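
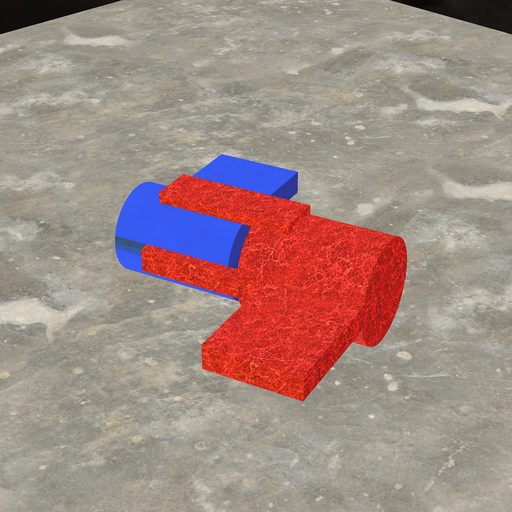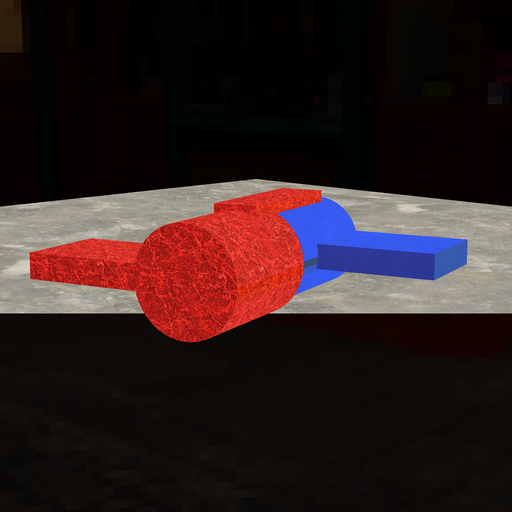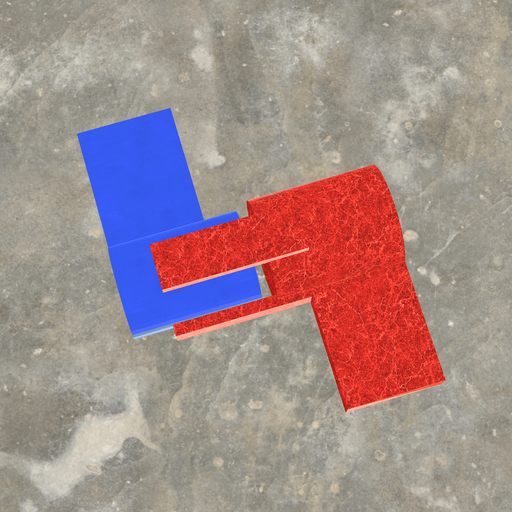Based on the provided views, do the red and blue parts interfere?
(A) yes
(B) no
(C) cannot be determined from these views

(B) no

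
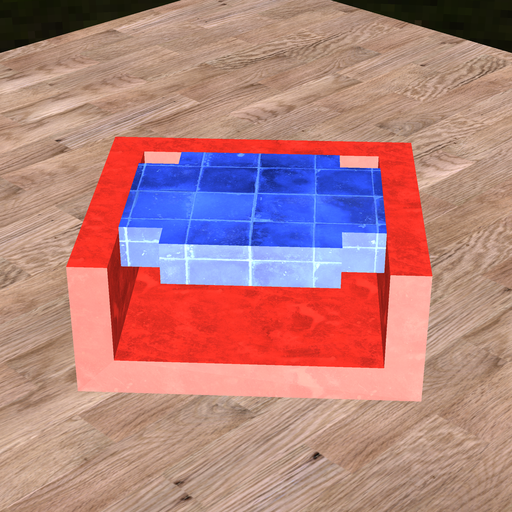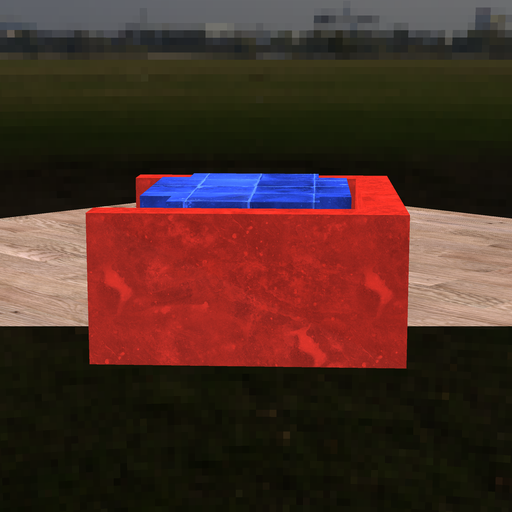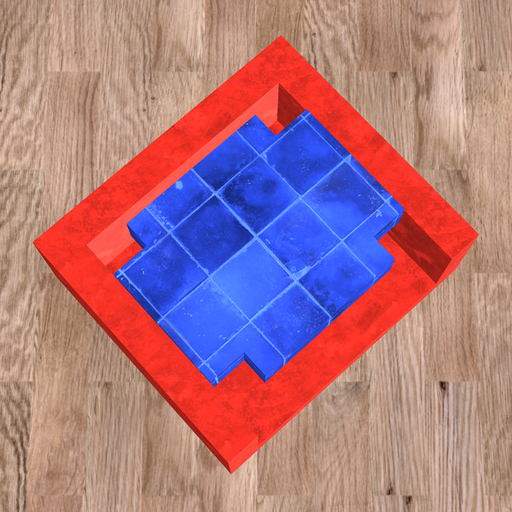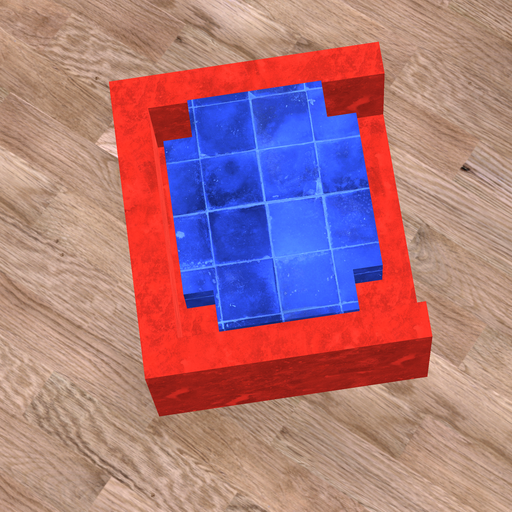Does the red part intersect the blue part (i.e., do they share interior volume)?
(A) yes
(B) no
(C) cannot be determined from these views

(B) no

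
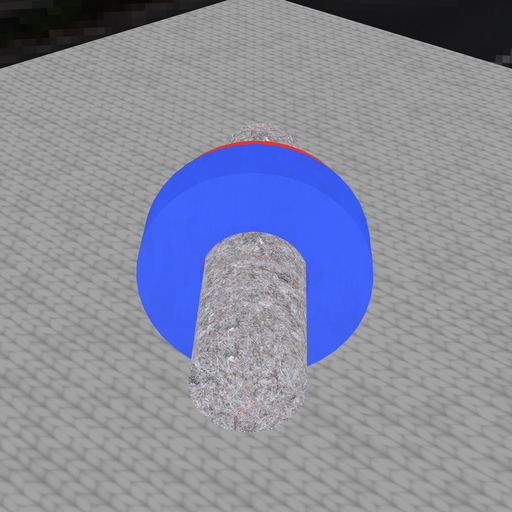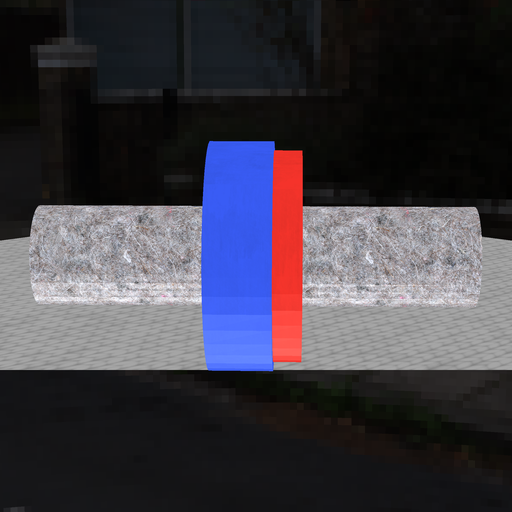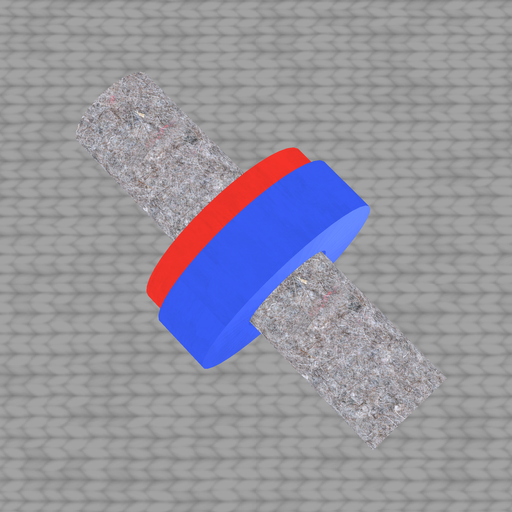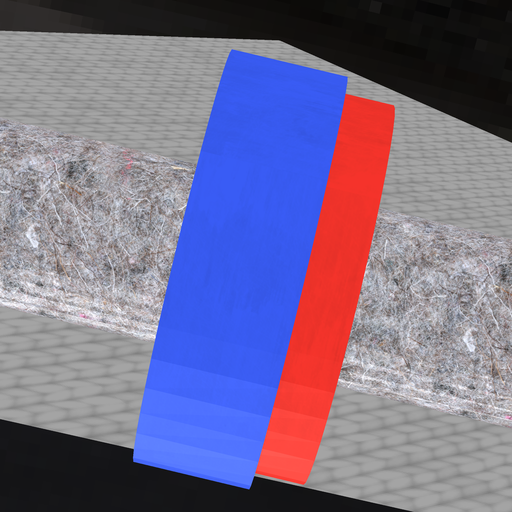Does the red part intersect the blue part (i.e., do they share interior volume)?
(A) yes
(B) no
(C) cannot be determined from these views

(A) yes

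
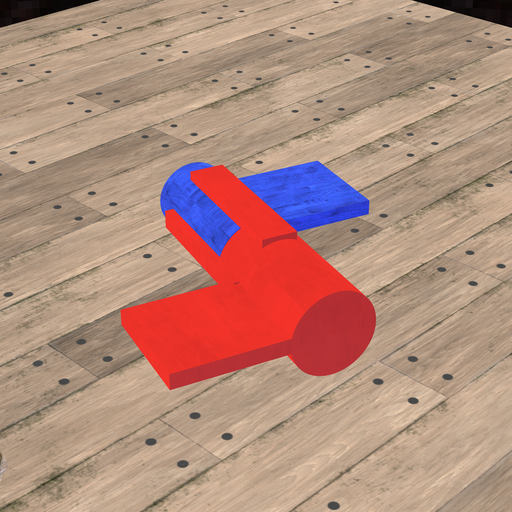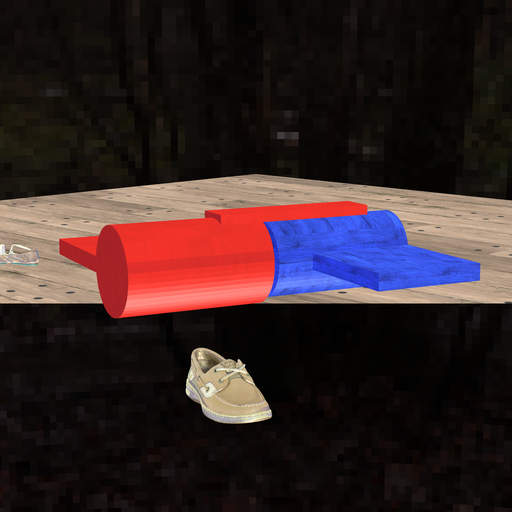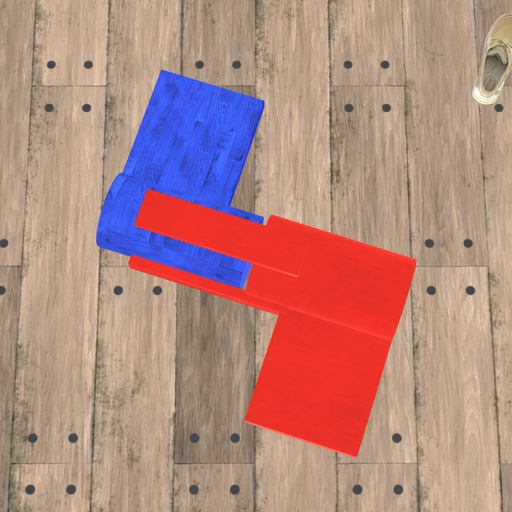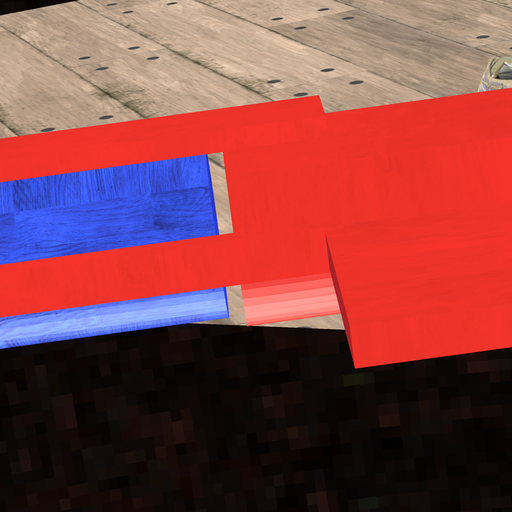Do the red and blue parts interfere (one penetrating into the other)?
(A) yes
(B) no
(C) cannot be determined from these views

(B) no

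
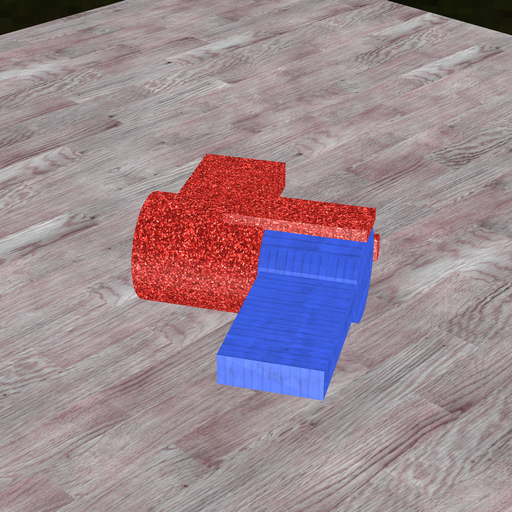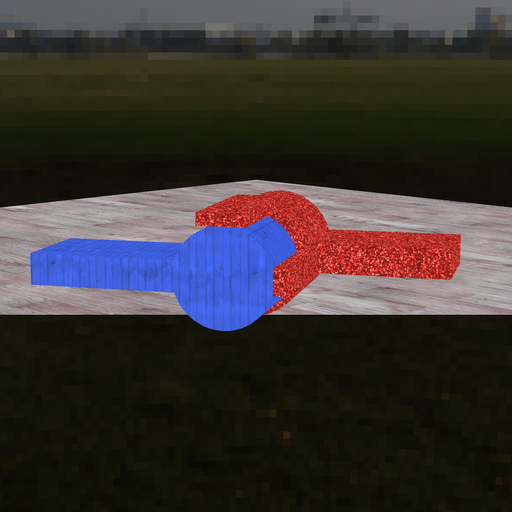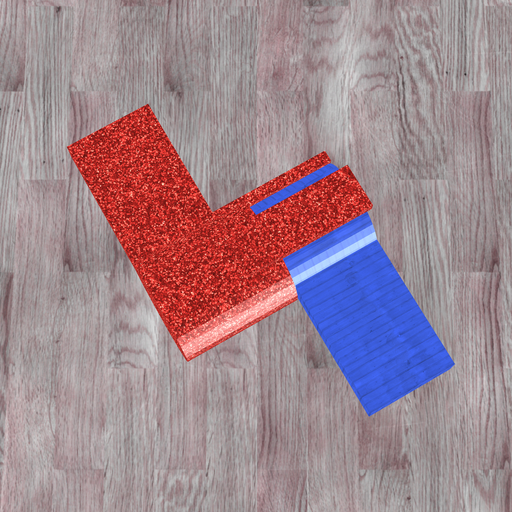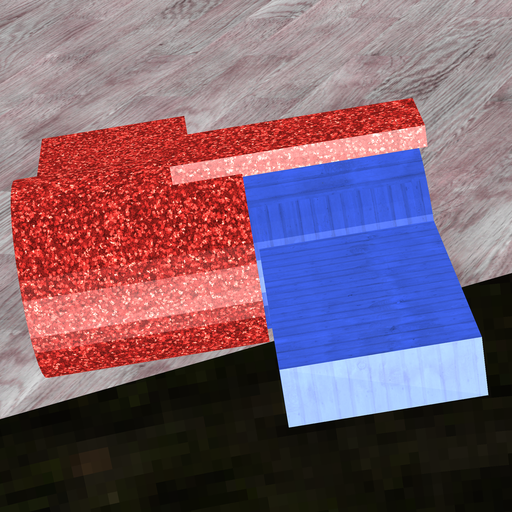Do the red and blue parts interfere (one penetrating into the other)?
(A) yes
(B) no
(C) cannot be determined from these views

(A) yes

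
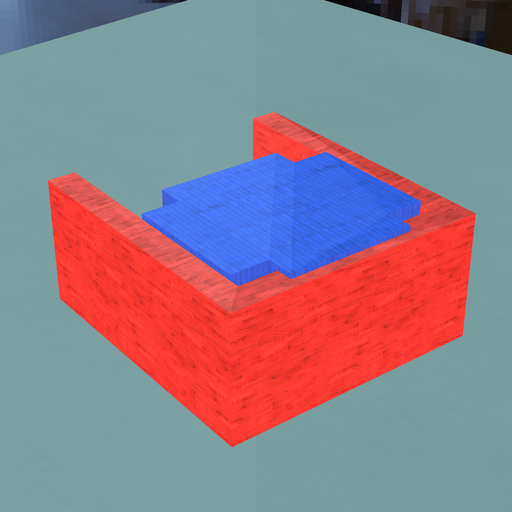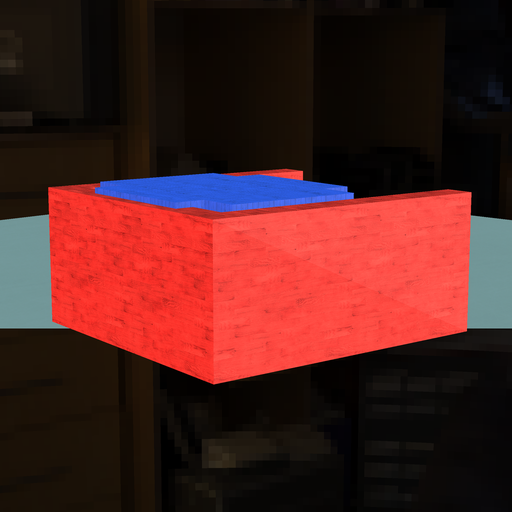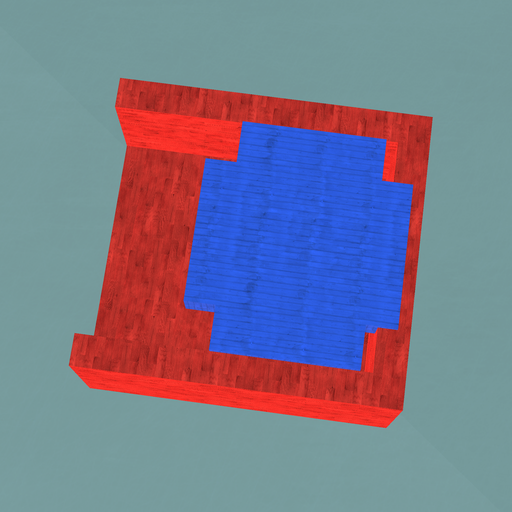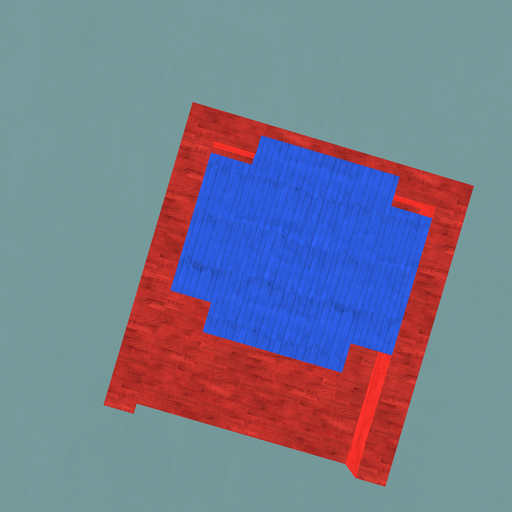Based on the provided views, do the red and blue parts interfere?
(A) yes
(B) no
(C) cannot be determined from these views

(A) yes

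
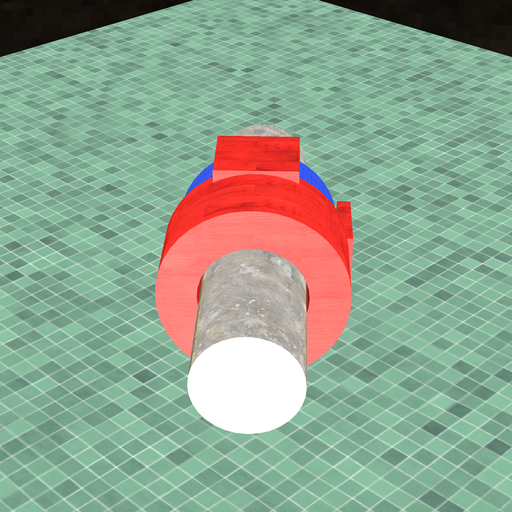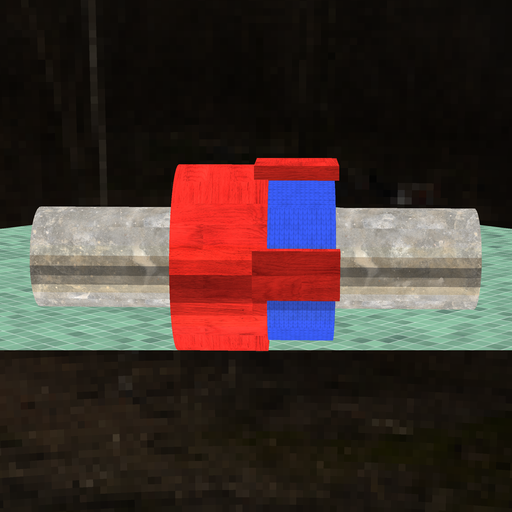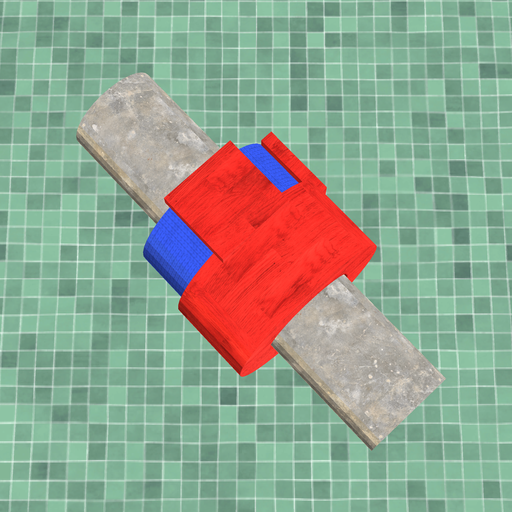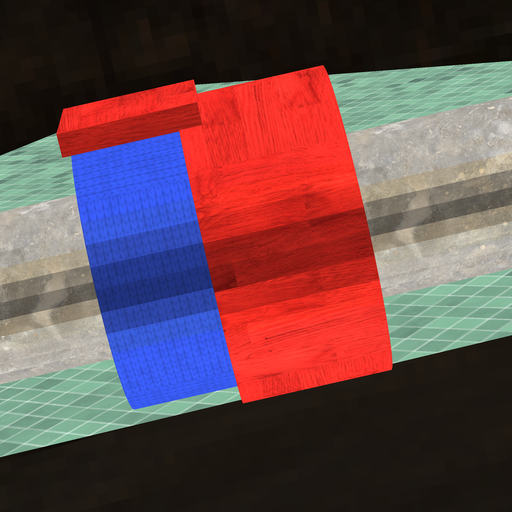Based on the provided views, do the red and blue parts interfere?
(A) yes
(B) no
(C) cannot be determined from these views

(A) yes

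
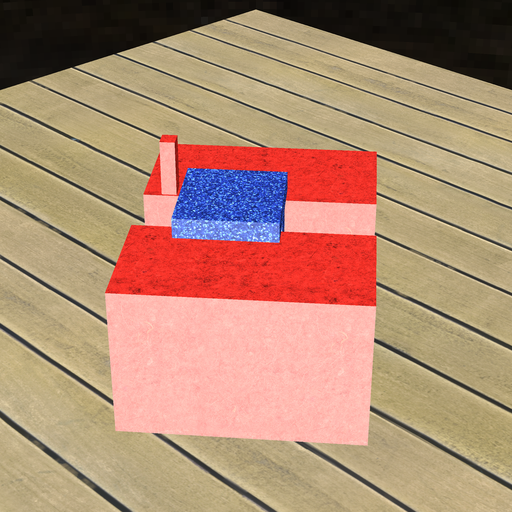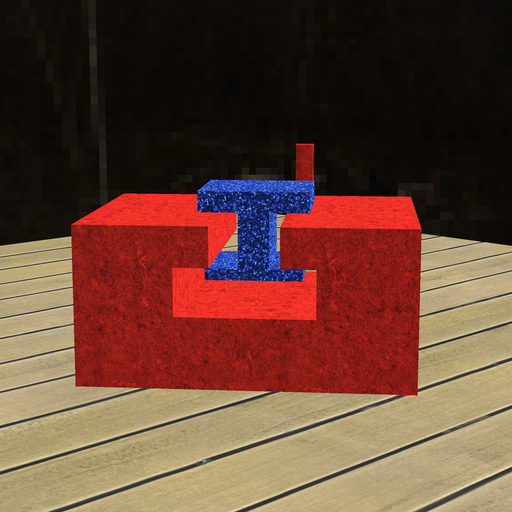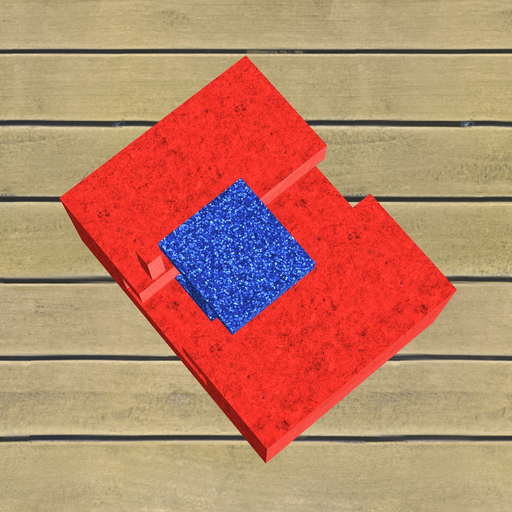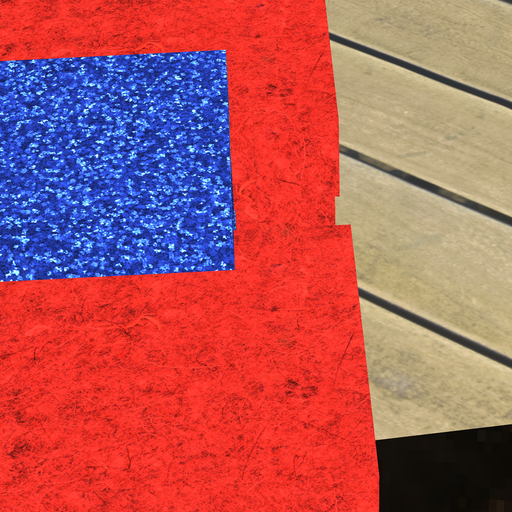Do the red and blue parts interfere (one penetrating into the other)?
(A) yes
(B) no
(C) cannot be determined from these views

(B) no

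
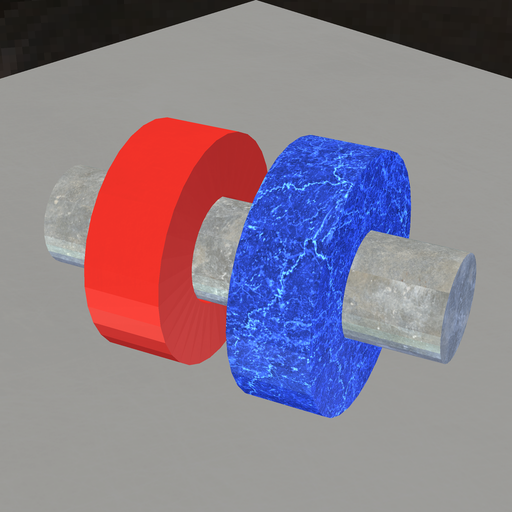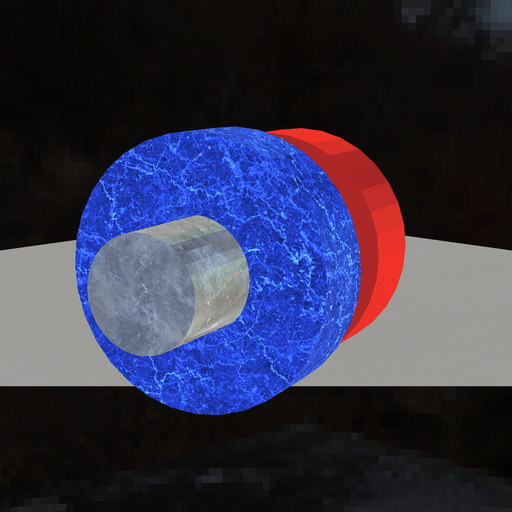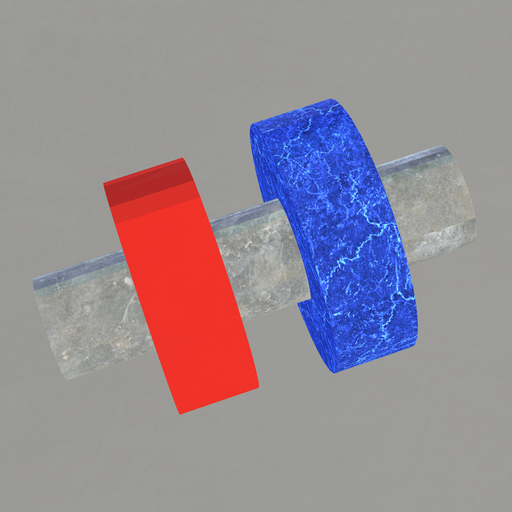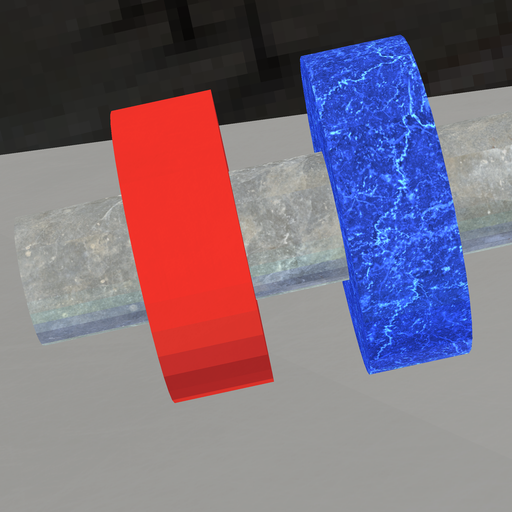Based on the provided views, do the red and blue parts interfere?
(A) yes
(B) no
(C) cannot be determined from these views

(B) no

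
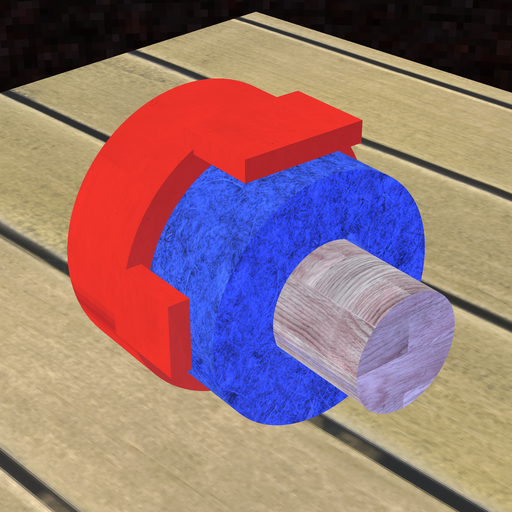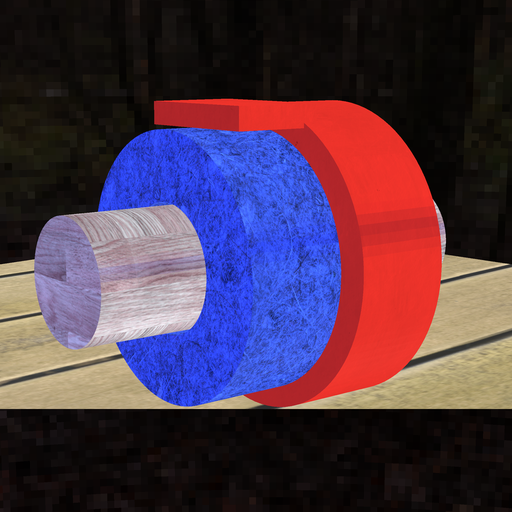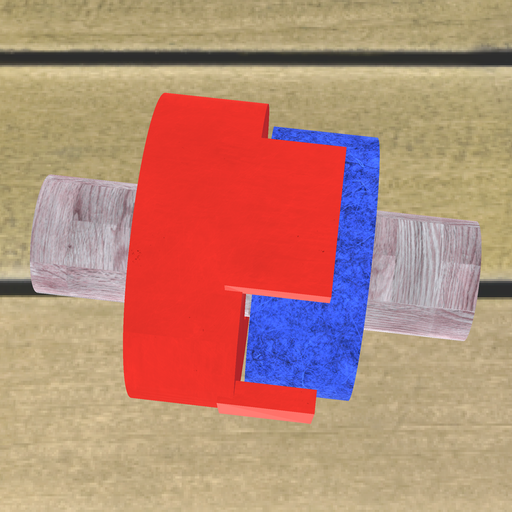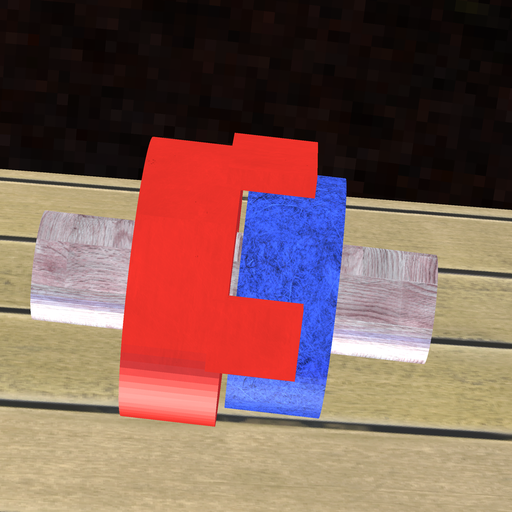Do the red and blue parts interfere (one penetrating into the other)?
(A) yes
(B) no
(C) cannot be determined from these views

(B) no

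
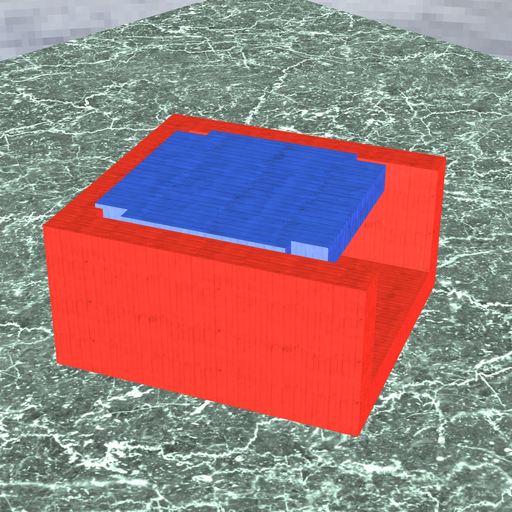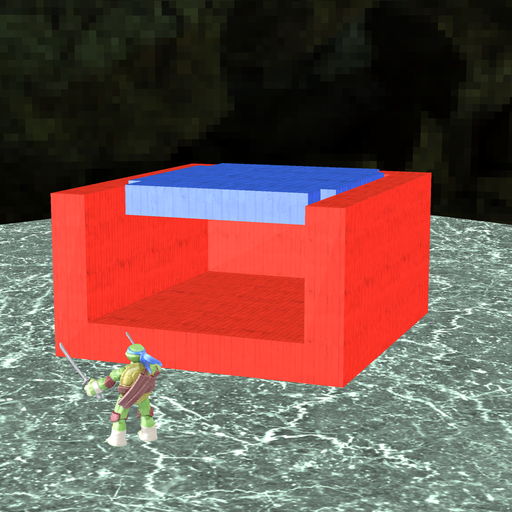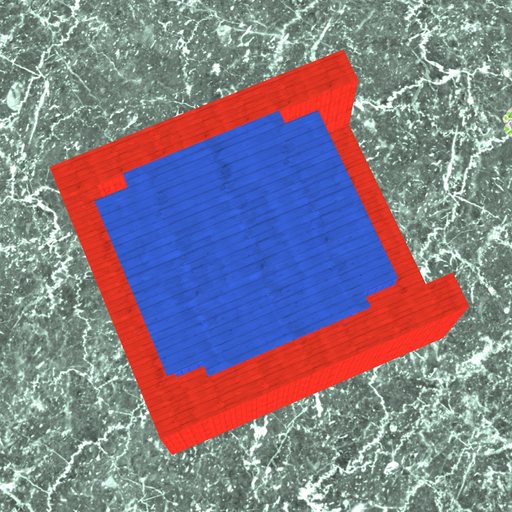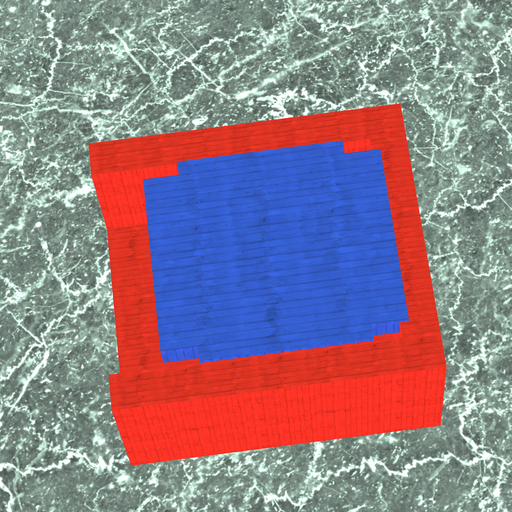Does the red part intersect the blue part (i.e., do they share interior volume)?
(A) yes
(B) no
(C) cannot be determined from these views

(A) yes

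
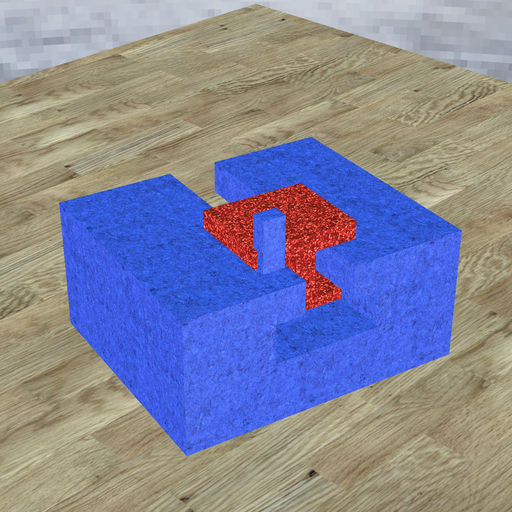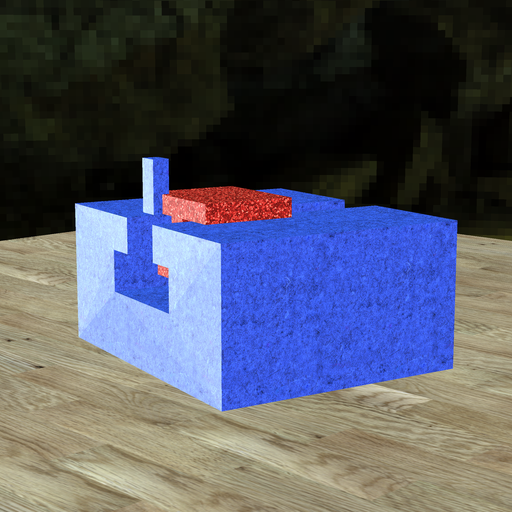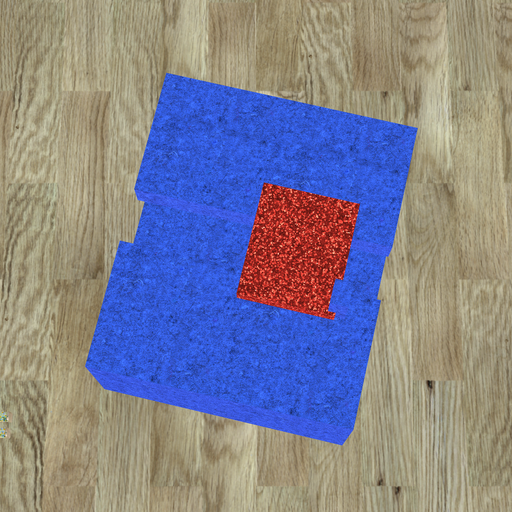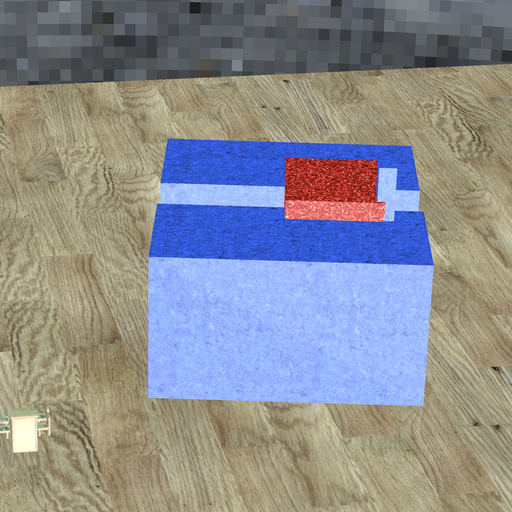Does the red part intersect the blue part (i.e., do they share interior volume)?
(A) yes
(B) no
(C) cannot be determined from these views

(A) yes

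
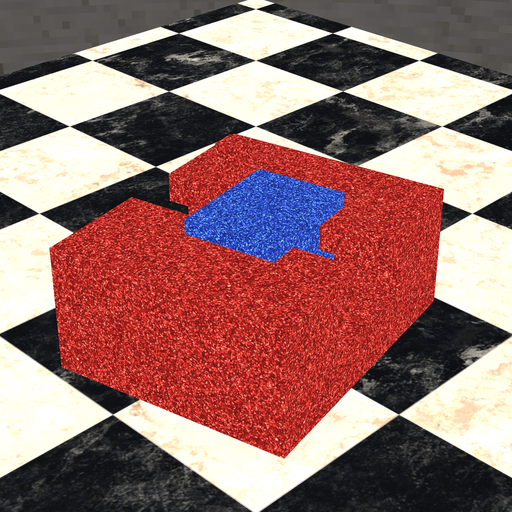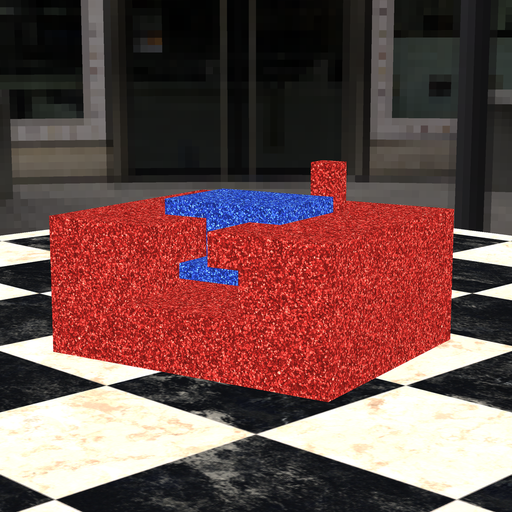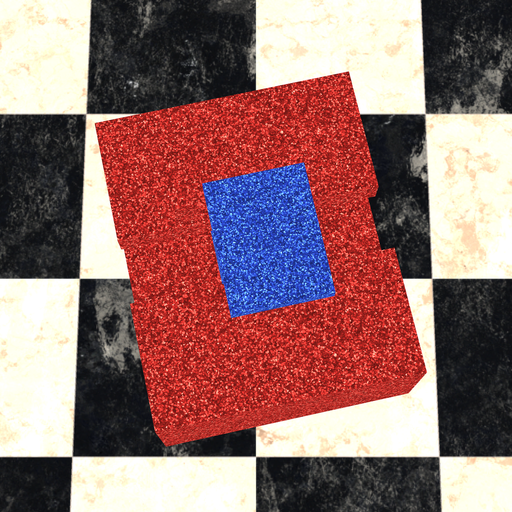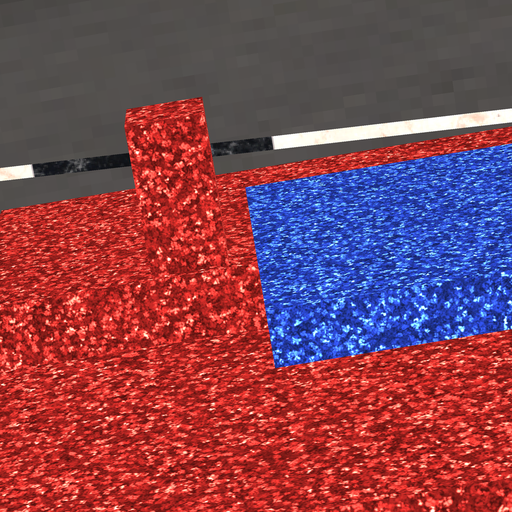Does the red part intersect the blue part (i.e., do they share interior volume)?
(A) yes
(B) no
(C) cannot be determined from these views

(B) no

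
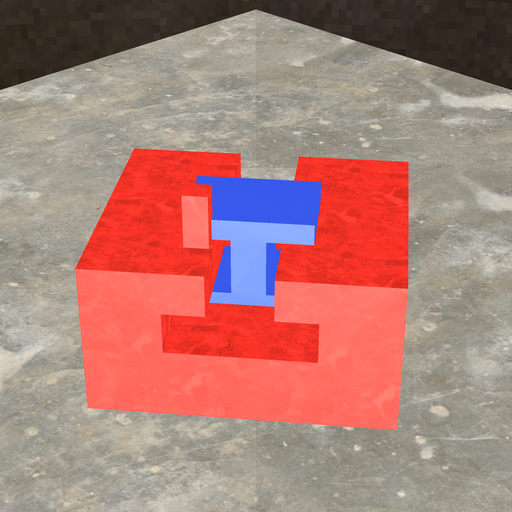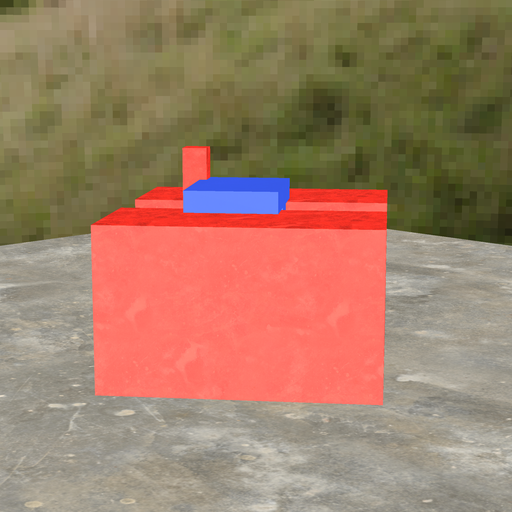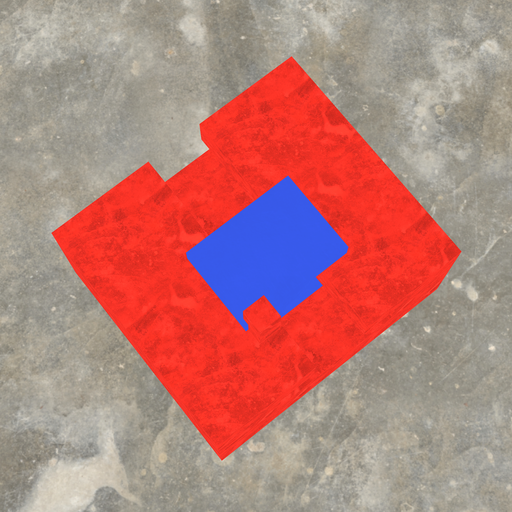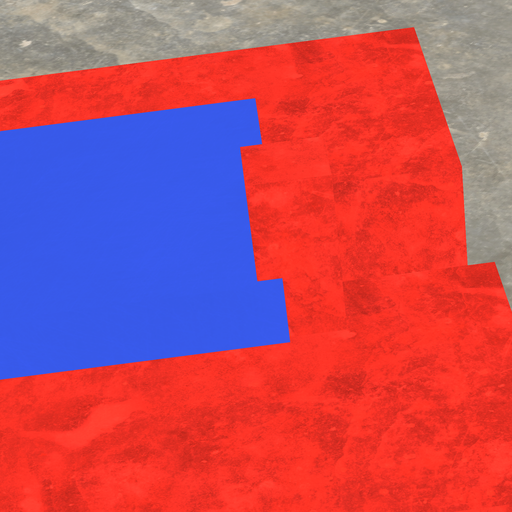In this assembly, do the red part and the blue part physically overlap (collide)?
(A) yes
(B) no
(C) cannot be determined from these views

(A) yes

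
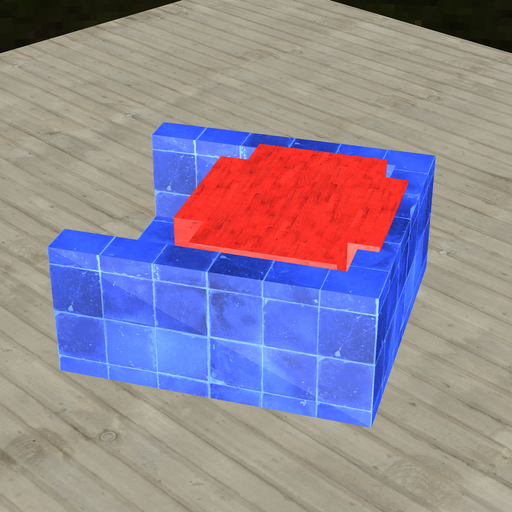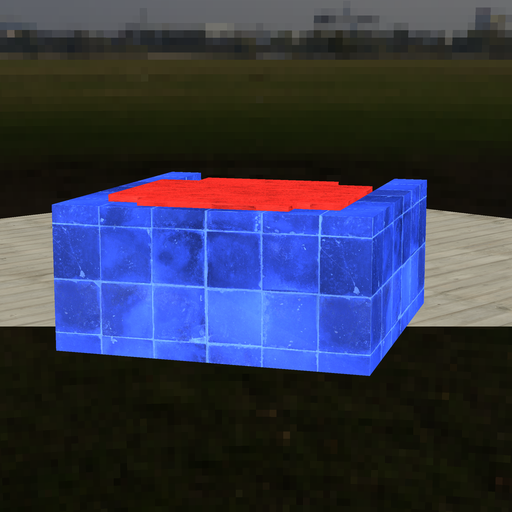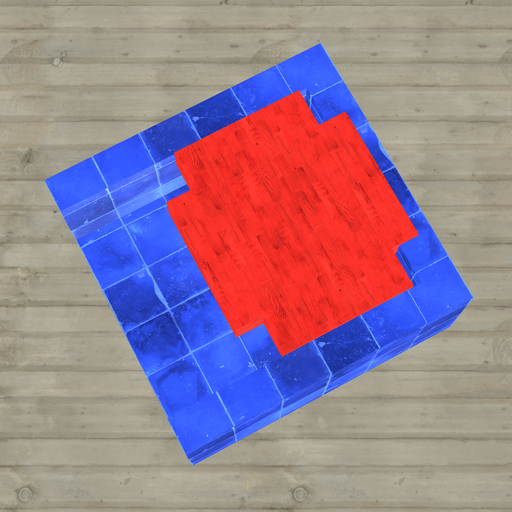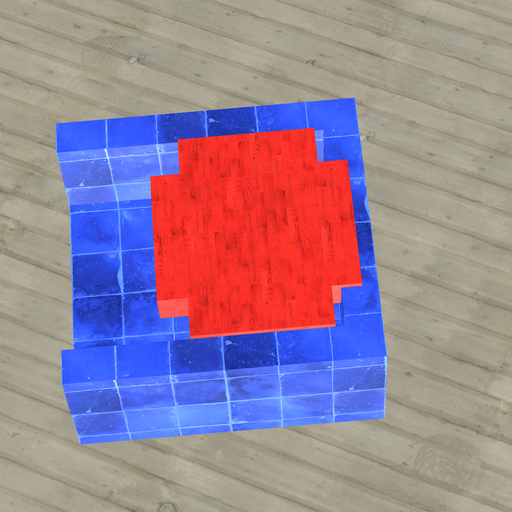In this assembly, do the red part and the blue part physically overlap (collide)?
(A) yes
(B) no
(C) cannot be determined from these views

(A) yes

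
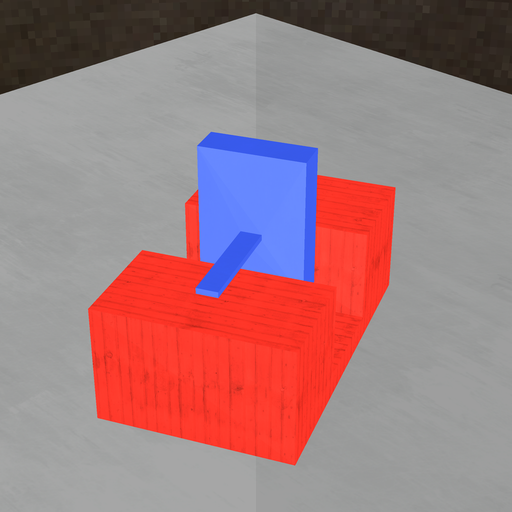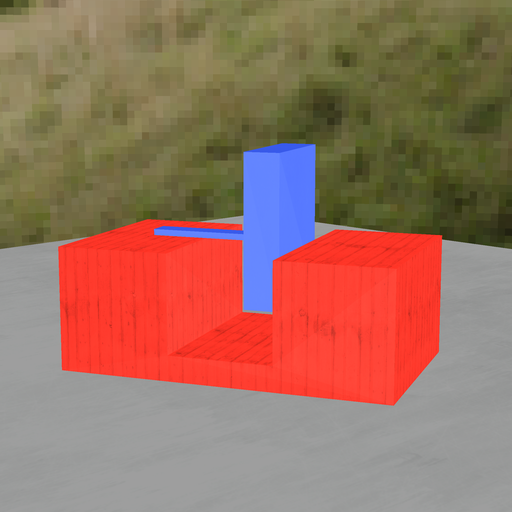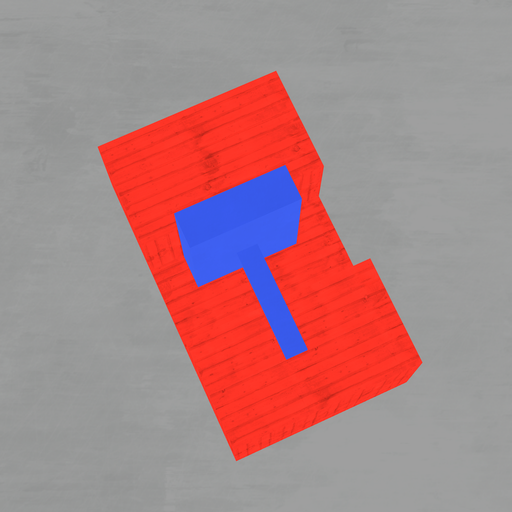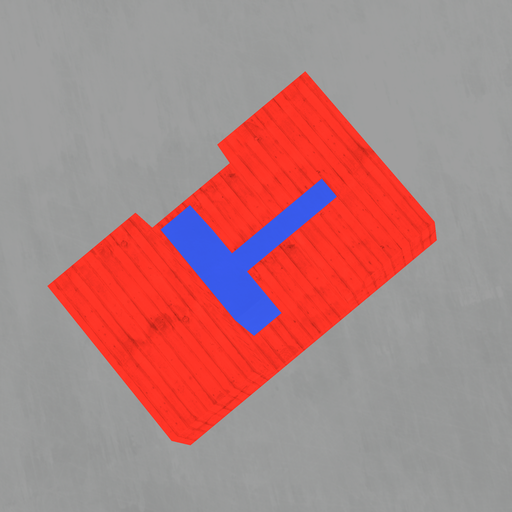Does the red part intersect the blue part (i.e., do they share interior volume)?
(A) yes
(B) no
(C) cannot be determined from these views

(B) no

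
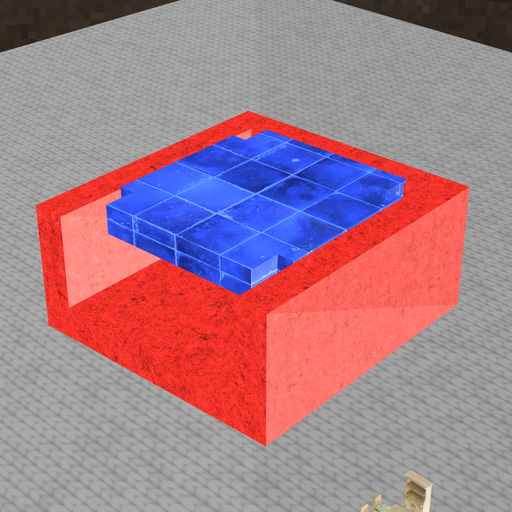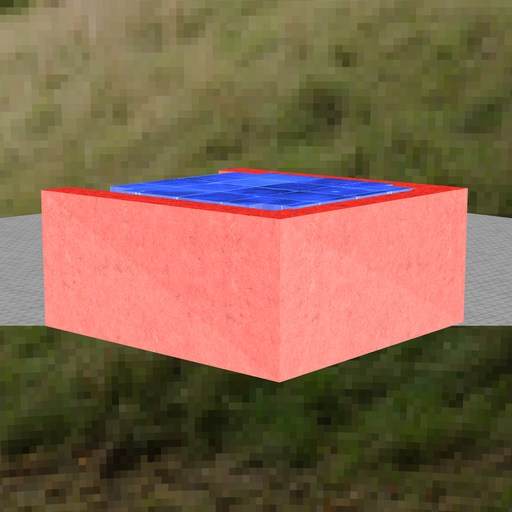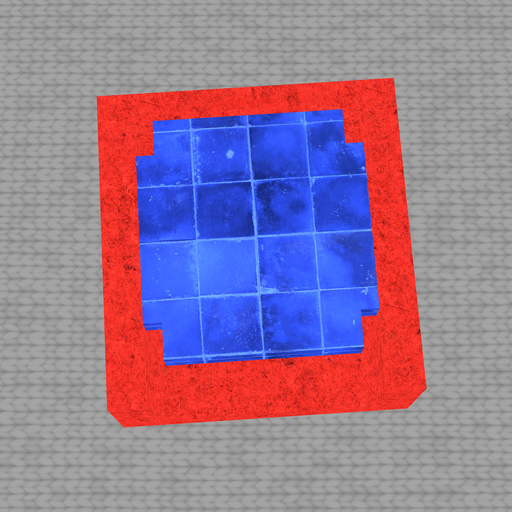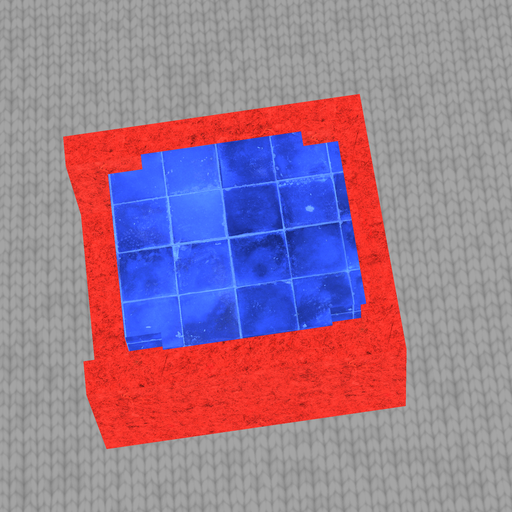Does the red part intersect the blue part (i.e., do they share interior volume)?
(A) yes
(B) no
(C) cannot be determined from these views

(A) yes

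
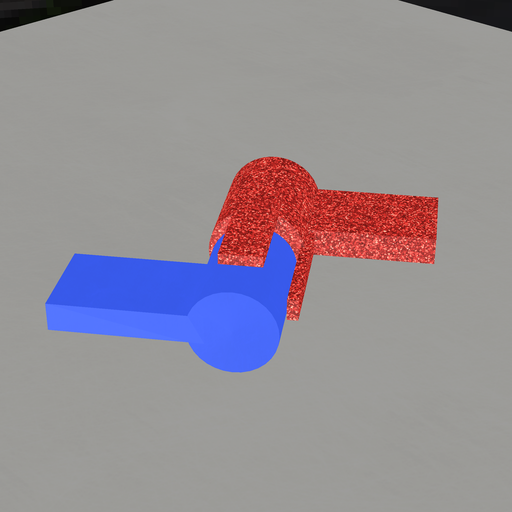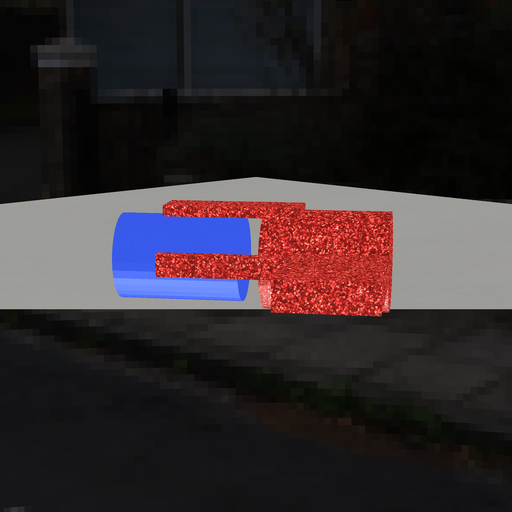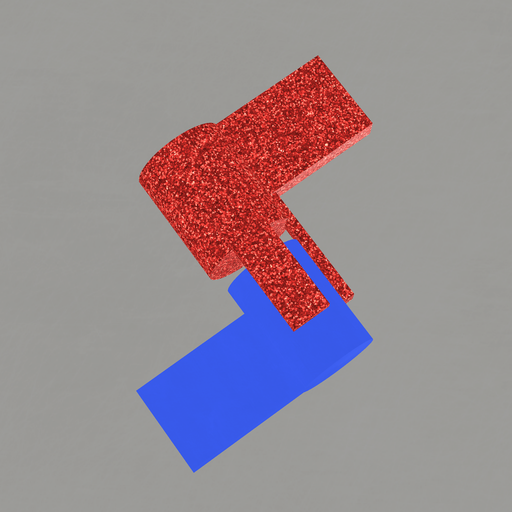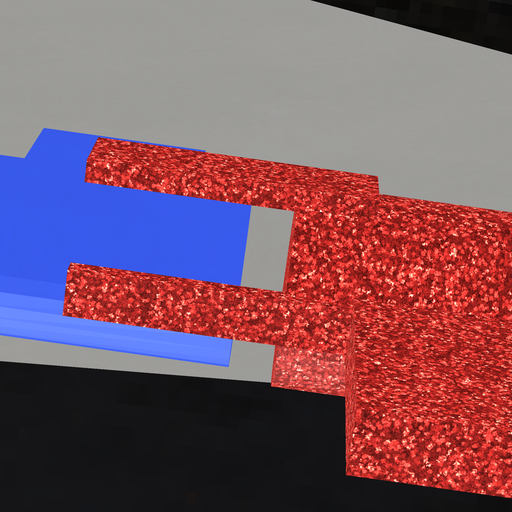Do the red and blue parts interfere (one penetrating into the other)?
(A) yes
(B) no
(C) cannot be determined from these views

(B) no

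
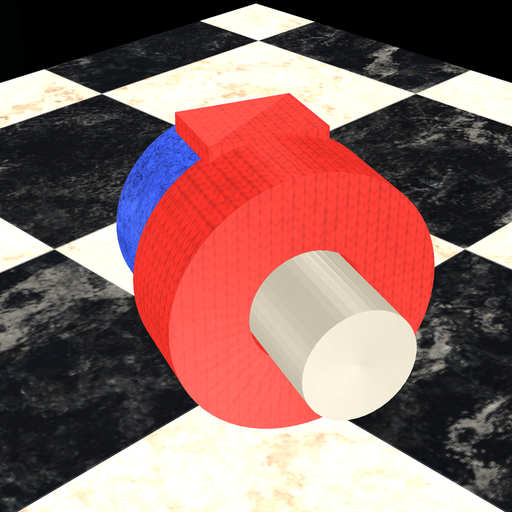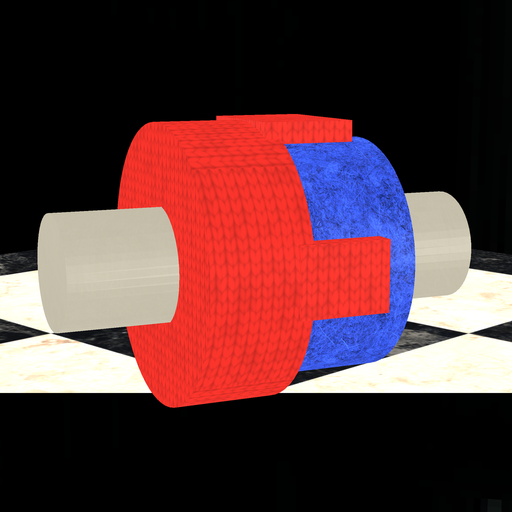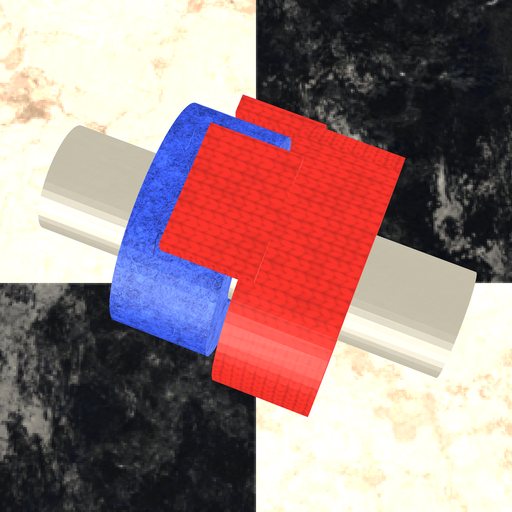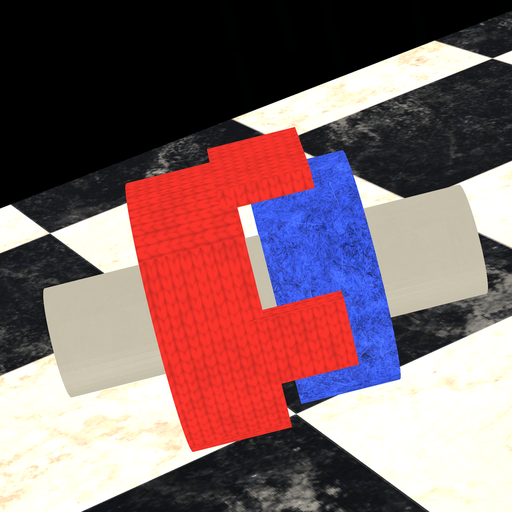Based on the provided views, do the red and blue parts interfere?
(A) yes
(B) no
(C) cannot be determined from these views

(B) no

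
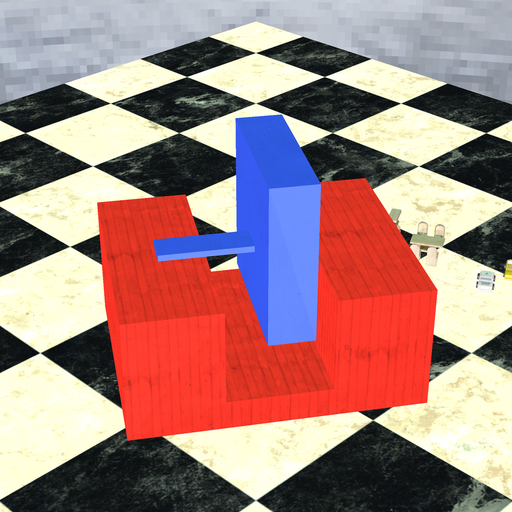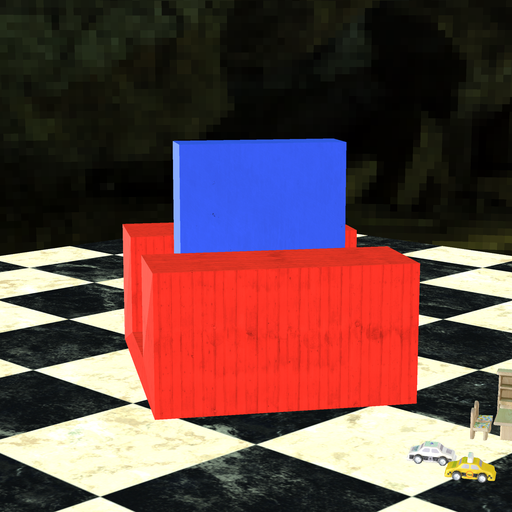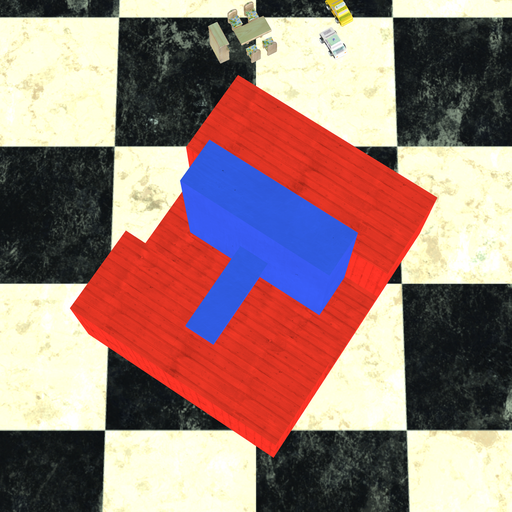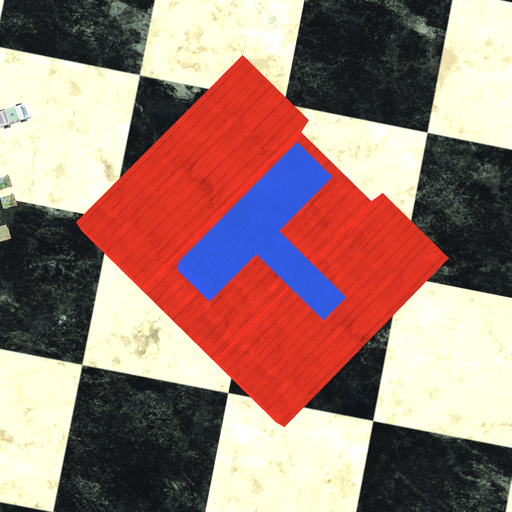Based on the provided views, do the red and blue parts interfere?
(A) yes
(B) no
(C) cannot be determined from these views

(B) no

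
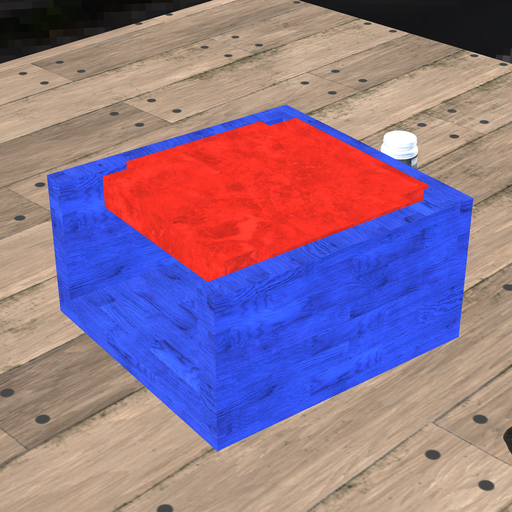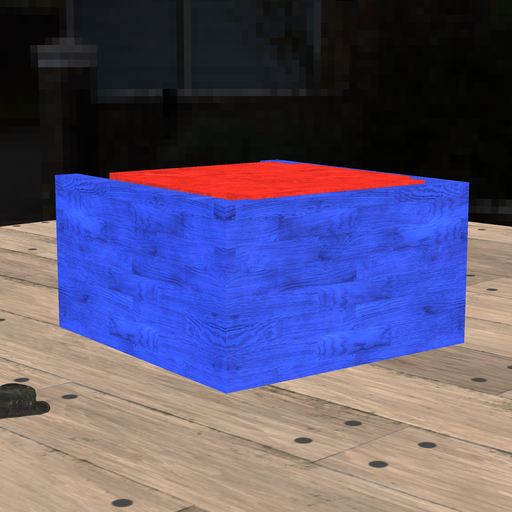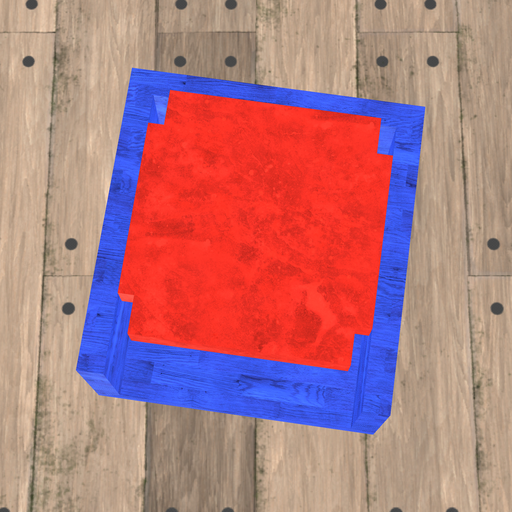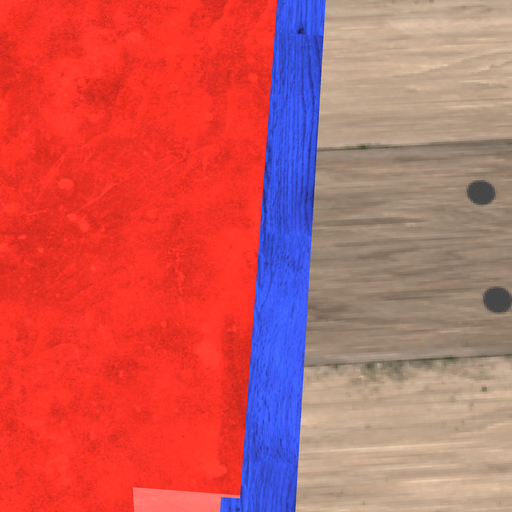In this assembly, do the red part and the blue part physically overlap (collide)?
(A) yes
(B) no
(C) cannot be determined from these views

(A) yes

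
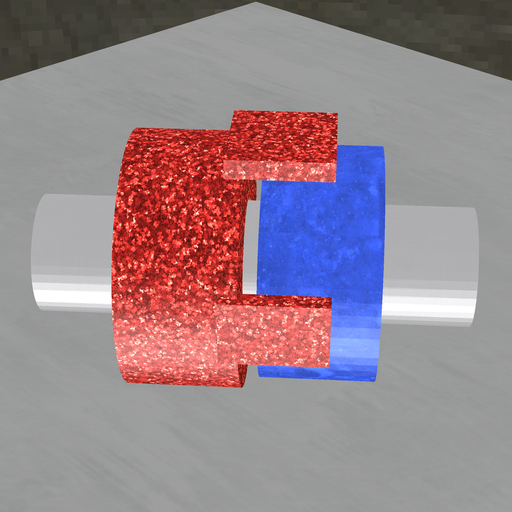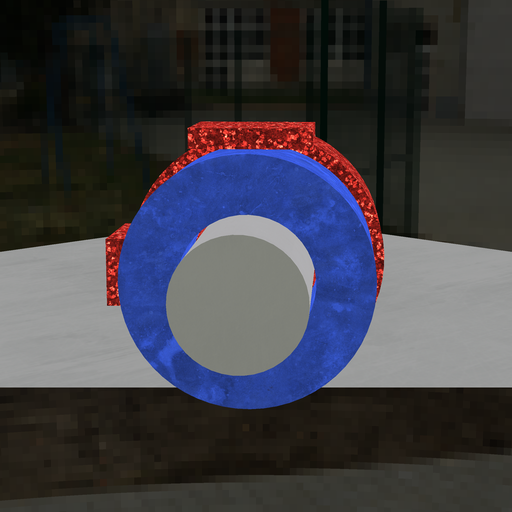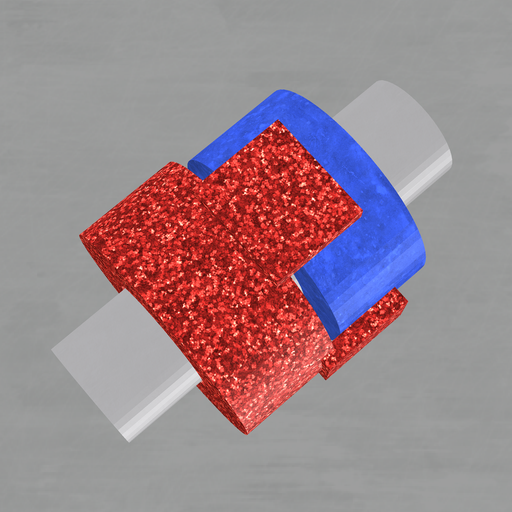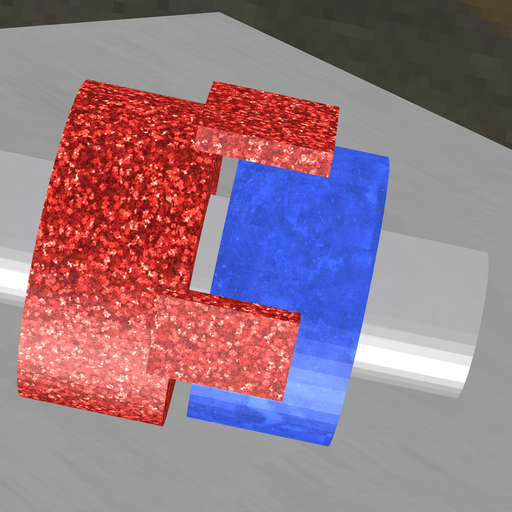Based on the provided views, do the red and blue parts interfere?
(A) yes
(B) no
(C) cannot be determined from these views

(B) no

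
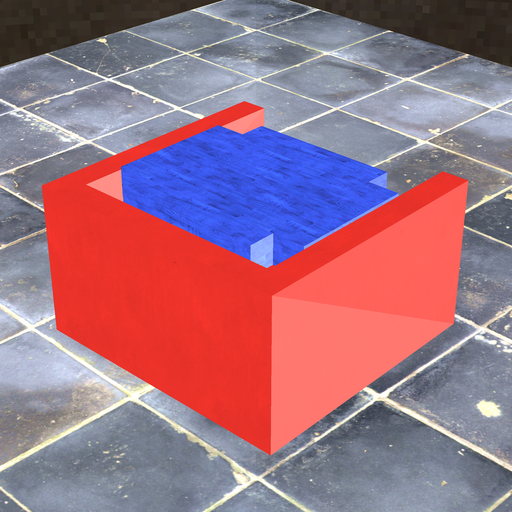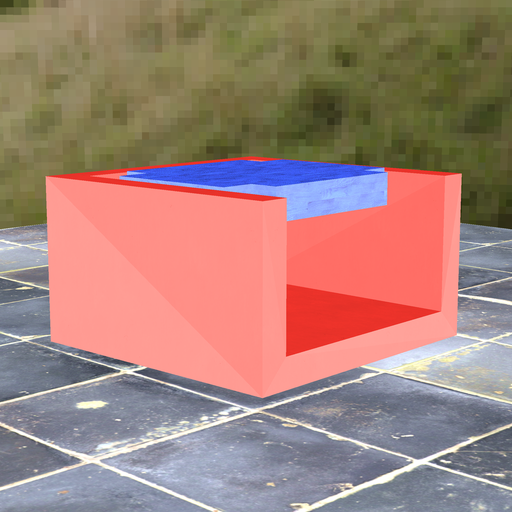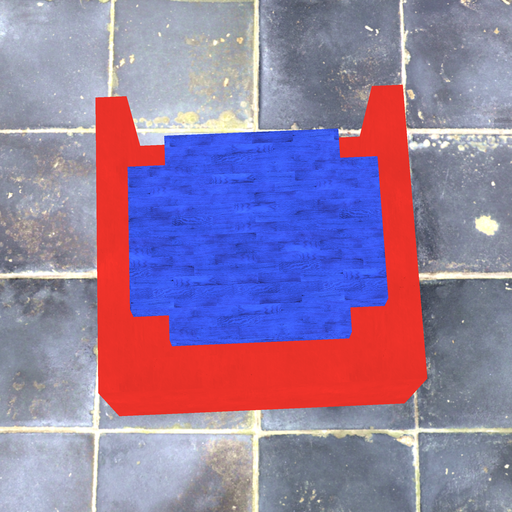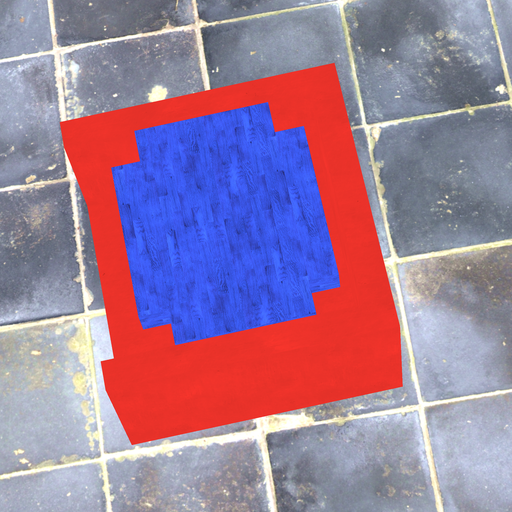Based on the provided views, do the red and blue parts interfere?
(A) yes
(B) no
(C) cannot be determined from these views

(B) no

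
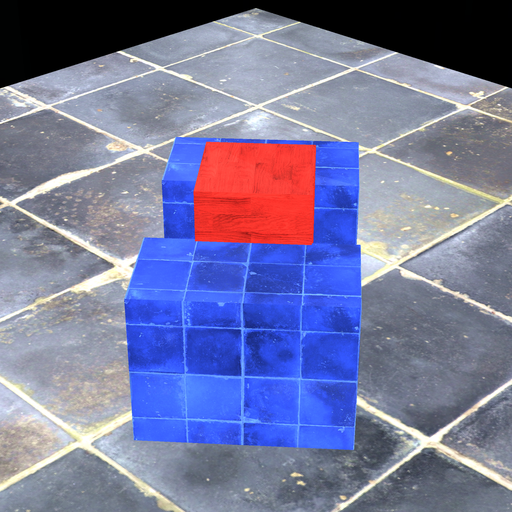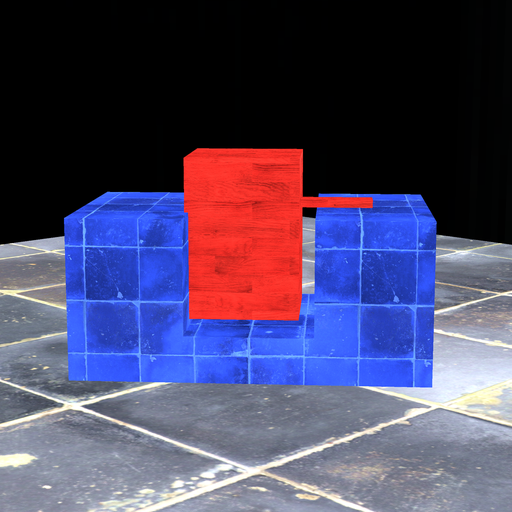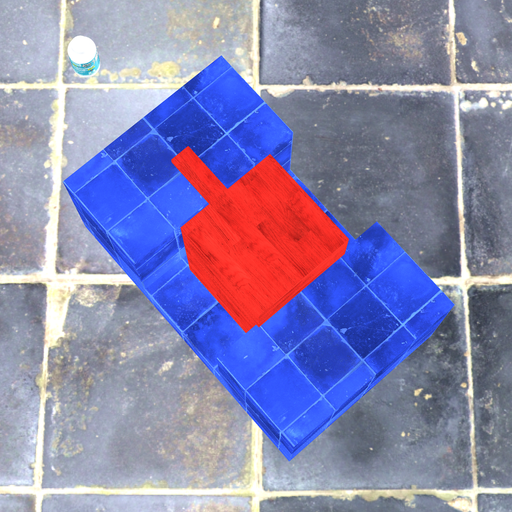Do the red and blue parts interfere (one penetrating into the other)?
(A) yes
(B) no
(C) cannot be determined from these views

(A) yes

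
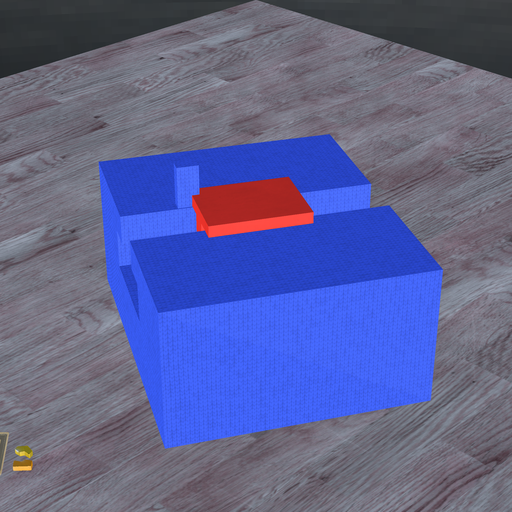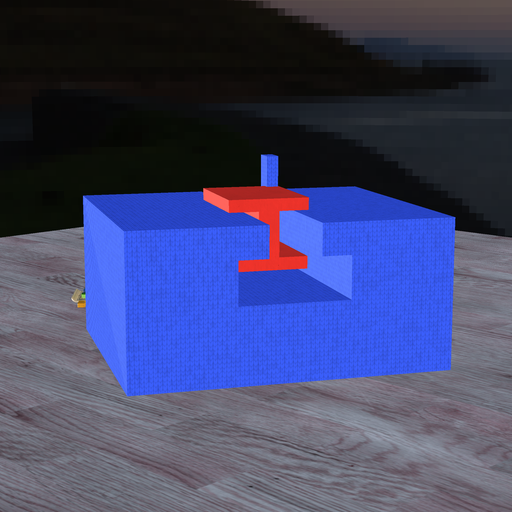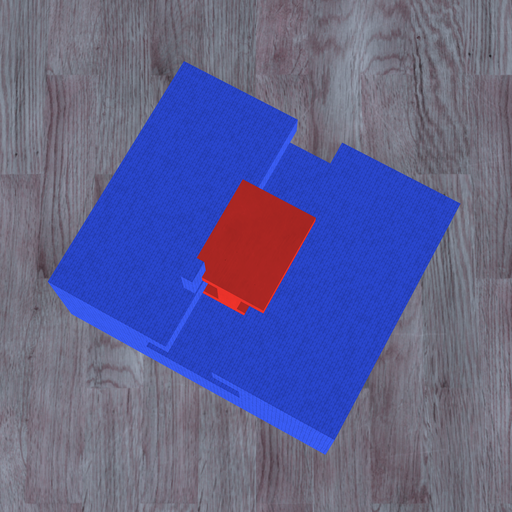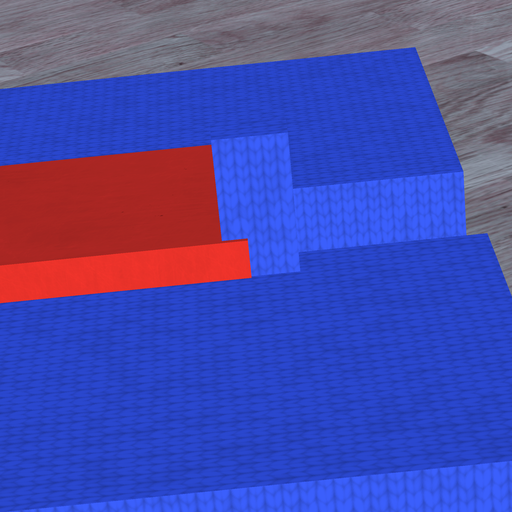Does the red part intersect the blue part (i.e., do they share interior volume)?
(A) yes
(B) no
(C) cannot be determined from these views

(A) yes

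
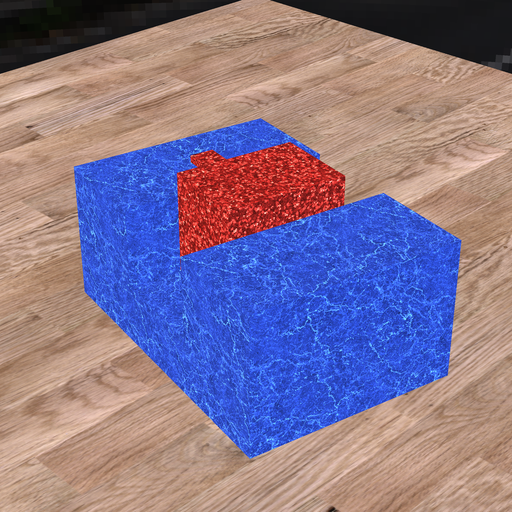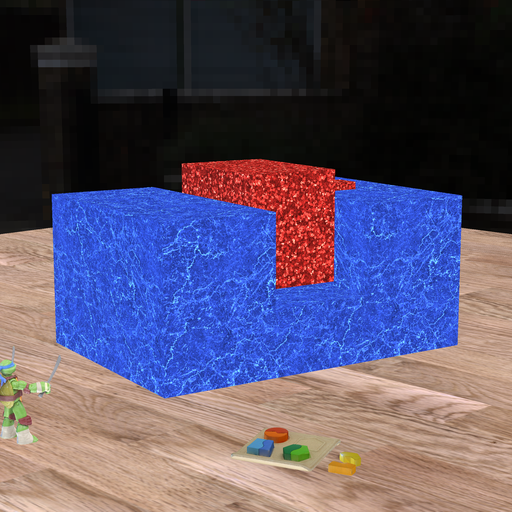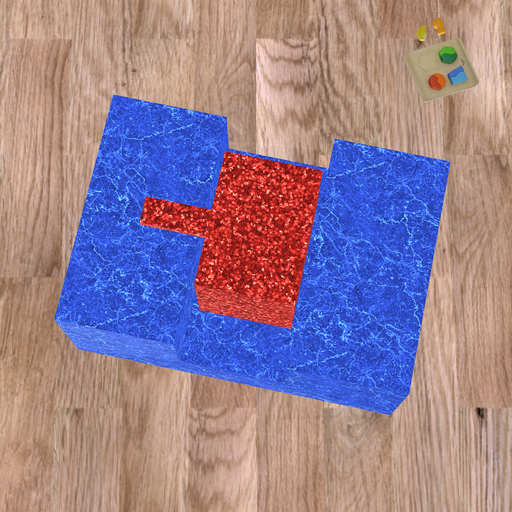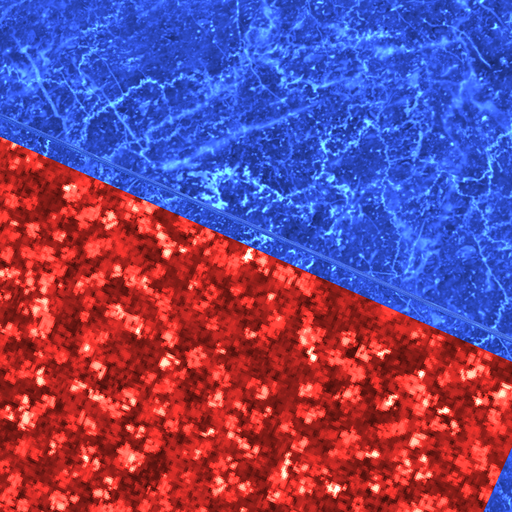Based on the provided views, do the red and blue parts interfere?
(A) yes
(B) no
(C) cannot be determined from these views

(B) no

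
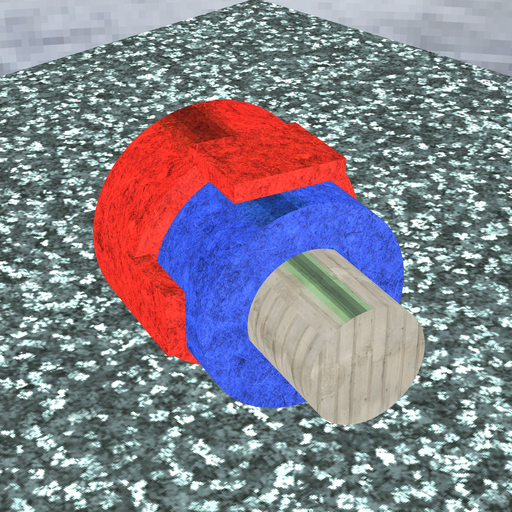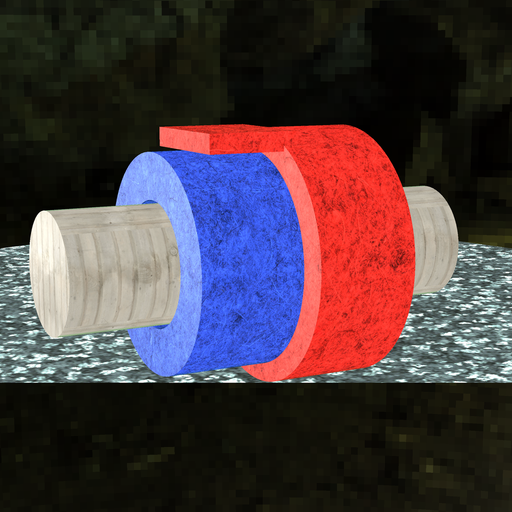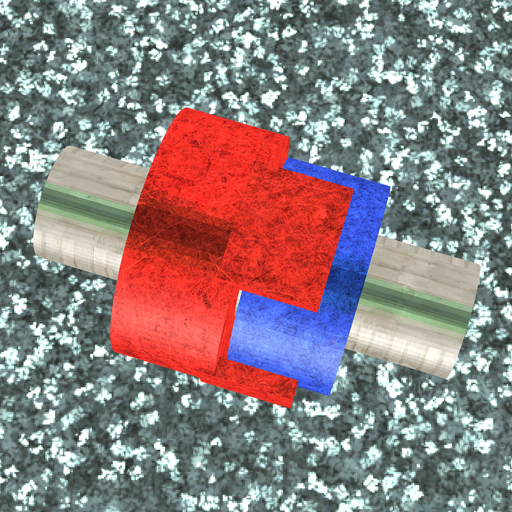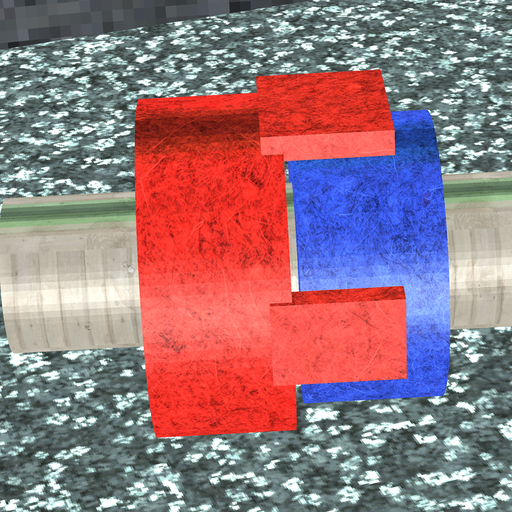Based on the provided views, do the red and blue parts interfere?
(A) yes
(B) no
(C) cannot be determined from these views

(B) no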